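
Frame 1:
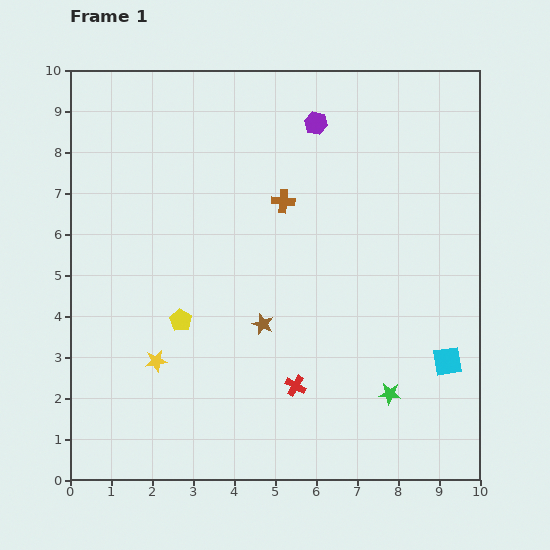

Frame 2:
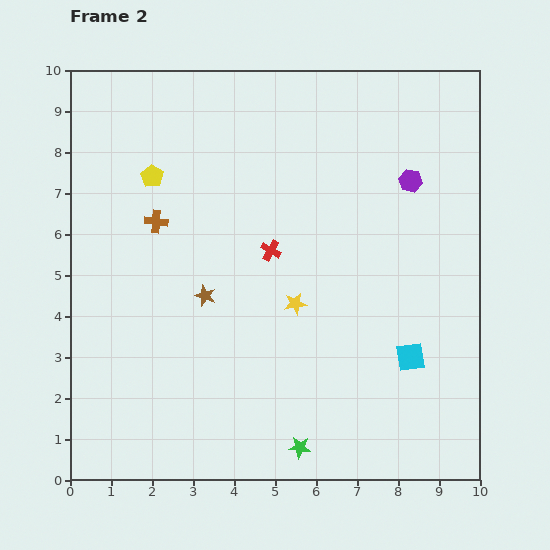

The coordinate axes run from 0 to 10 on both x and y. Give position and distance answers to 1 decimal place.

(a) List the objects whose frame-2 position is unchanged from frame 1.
none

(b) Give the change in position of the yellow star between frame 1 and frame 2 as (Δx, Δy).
(3.4, 1.4)

The yellow star was at (2.1, 2.9) in frame 1 and (5.5, 4.3) in frame 2.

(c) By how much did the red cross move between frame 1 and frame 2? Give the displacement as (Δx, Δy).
(-0.6, 3.3)

The red cross was at (5.5, 2.3) in frame 1 and (4.9, 5.6) in frame 2.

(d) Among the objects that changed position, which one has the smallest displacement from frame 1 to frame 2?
the cyan square

(moved 0.9)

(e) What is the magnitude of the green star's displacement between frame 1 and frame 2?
2.6

The green star moved from (7.8, 2.1) to (5.6, 0.8), a distance of √(2.2² + 1.3²) ≈ 2.6.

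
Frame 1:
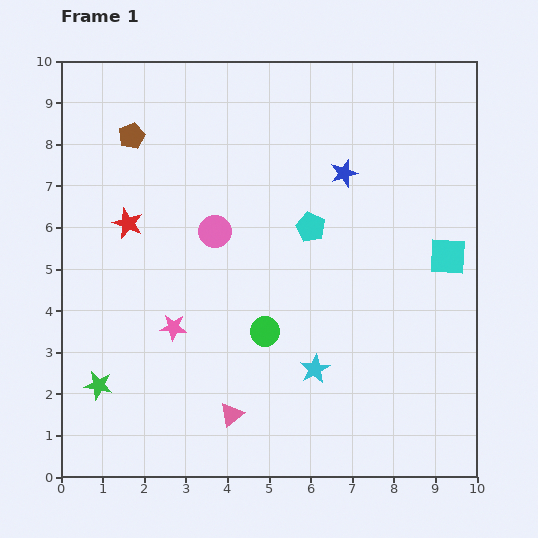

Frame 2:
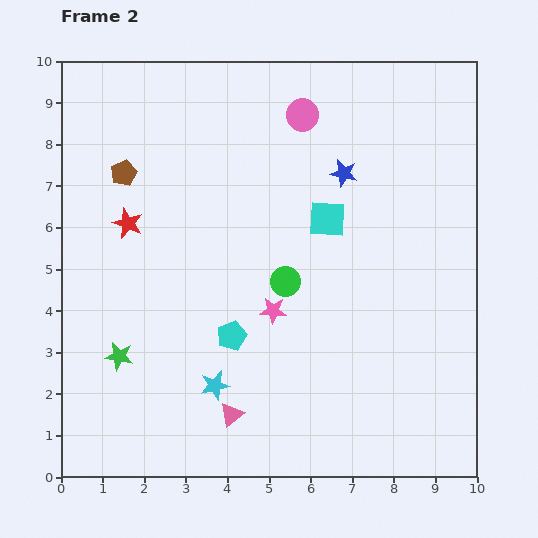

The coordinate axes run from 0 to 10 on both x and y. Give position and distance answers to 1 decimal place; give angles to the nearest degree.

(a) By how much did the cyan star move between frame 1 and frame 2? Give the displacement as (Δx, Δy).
(-2.4, -0.4)

The cyan star was at (6.1, 2.6) in frame 1 and (3.7, 2.2) in frame 2.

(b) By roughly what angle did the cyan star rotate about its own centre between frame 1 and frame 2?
16° clockwise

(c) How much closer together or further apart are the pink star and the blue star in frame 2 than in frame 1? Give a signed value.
-1.8

Distance in frame 1: 5.5. Distance in frame 2: 3.7.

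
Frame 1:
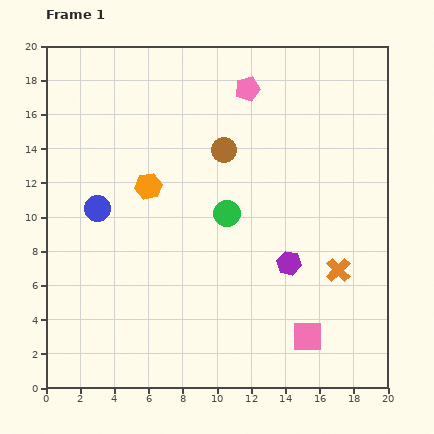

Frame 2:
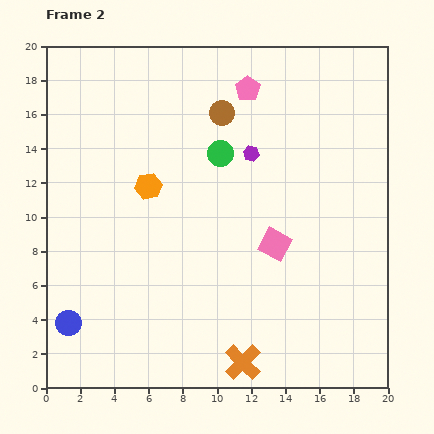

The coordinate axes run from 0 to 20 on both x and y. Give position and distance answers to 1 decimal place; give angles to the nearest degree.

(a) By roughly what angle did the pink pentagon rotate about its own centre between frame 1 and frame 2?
21° counter-clockwise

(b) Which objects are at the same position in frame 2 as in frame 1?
the orange hexagon, the pink pentagon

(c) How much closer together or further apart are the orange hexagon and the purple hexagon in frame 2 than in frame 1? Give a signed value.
-3.1

Distance in frame 1: 9.4. Distance in frame 2: 6.3.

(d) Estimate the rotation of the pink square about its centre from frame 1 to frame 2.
28° clockwise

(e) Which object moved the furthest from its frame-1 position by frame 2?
the orange cross

(moved 7.8; next 6.9)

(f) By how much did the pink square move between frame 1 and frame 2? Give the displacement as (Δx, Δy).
(-1.9, 5.4)

The pink square was at (15.3, 3.0) in frame 1 and (13.4, 8.4) in frame 2.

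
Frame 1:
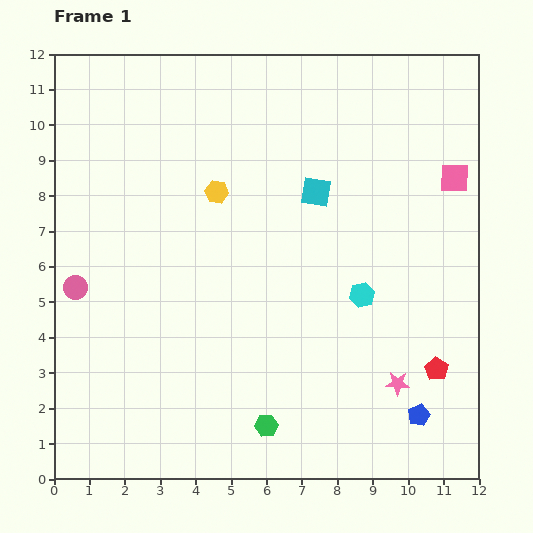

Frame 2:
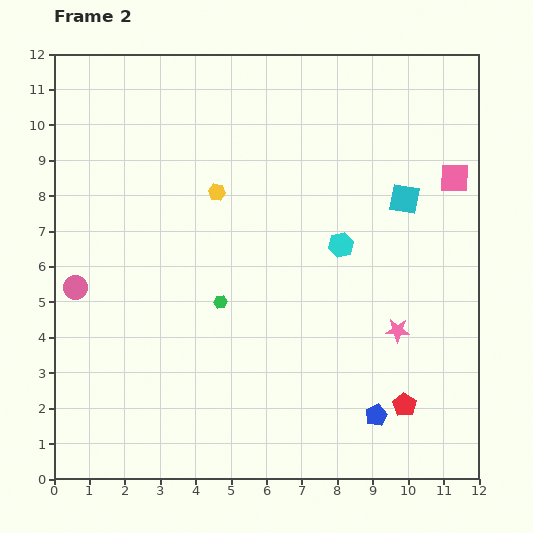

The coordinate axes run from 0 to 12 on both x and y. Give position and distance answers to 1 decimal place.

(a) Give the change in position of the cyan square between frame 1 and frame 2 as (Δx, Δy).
(2.5, -0.2)

The cyan square was at (7.4, 8.1) in frame 1 and (9.9, 7.9) in frame 2.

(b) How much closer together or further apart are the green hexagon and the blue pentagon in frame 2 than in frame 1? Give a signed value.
+1.1

Distance in frame 1: 4.3. Distance in frame 2: 5.4.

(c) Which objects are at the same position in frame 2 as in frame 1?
the pink circle, the pink square, the yellow hexagon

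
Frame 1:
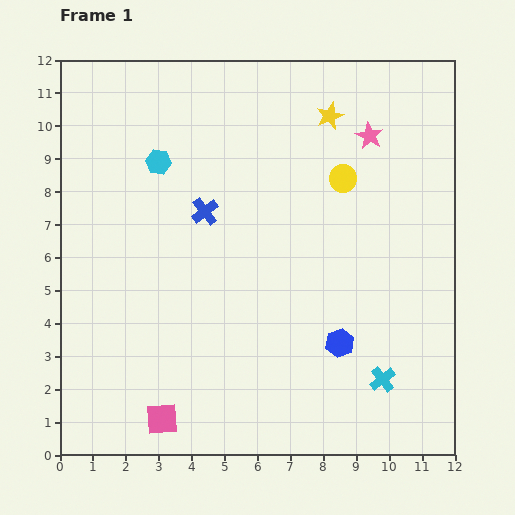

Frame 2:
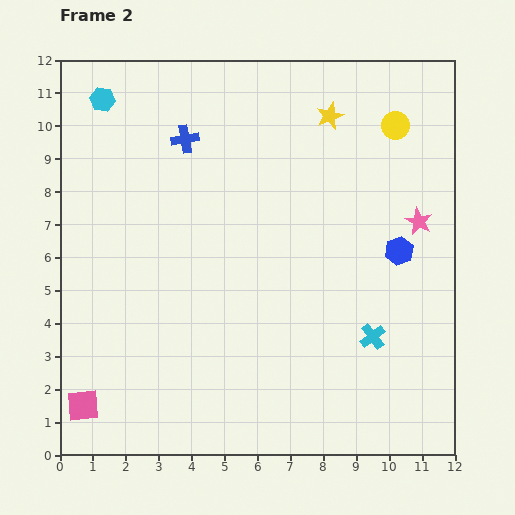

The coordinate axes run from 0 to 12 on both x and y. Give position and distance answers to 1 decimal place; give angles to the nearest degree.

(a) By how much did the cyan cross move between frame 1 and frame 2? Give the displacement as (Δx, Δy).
(-0.3, 1.3)

The cyan cross was at (9.8, 2.3) in frame 1 and (9.5, 3.6) in frame 2.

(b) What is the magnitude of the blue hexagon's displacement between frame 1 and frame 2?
3.3

The blue hexagon moved from (8.5, 3.4) to (10.3, 6.2), a distance of √(1.8² + 2.8²) ≈ 3.3.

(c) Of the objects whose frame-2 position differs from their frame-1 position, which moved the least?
the cyan cross

(moved 1.3)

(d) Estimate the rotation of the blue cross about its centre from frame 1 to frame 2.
27° clockwise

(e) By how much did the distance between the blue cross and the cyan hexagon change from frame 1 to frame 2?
+0.7

Distance in frame 1: 2.1. Distance in frame 2: 2.8.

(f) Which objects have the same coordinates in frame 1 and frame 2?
the yellow star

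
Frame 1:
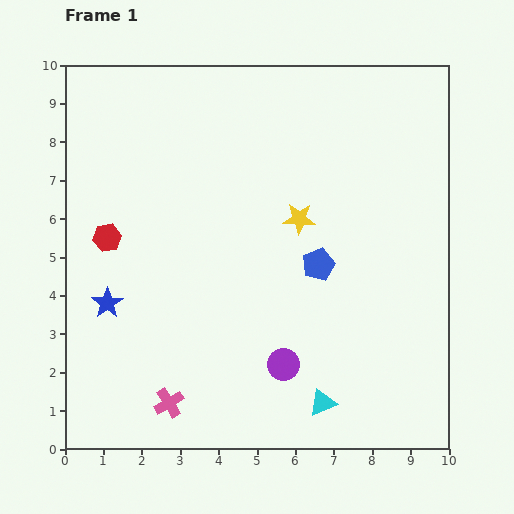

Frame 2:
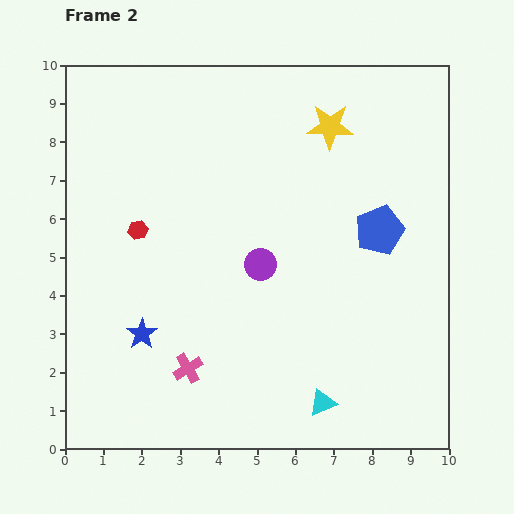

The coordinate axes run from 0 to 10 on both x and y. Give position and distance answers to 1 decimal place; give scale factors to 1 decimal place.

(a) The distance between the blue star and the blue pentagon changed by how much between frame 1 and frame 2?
+1.2

Distance in frame 1: 5.6. Distance in frame 2: 6.8.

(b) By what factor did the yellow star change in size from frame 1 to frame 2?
1.5×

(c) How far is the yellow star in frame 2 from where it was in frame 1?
2.5

The yellow star moved from (6.1, 6.0) to (6.9, 8.4), a distance of √(0.8² + 2.4²) ≈ 2.5.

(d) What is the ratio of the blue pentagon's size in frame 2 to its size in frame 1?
1.5×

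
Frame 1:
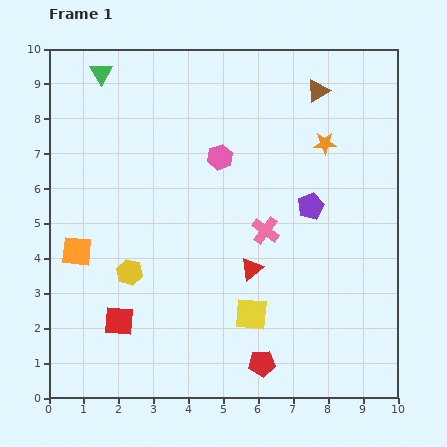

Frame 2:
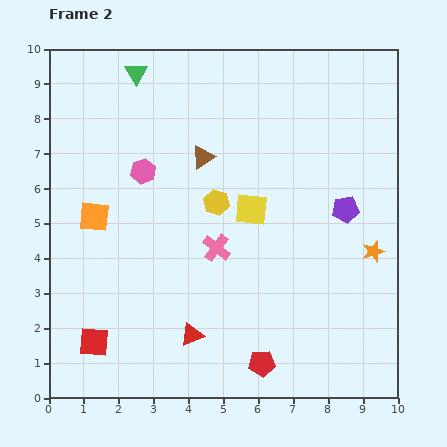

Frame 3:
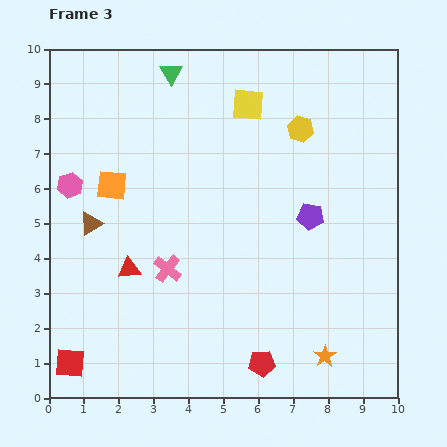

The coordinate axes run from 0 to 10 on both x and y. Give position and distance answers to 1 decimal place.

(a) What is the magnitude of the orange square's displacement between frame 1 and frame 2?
1.1

The orange square moved from (0.8, 4.2) to (1.3, 5.2), a distance of √(0.5² + 1.0²) ≈ 1.1.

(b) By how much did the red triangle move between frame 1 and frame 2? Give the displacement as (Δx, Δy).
(-1.7, -1.9)

The red triangle was at (5.8, 3.7) in frame 1 and (4.1, 1.8) in frame 2.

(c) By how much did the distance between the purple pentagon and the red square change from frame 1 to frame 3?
+1.7

Distance in frame 1: 6.4. Distance in frame 3: 8.1.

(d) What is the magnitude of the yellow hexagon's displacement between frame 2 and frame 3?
3.2

The yellow hexagon moved from (4.8, 5.6) to (7.2, 7.7), a distance of √(2.4² + 2.1²) ≈ 3.2.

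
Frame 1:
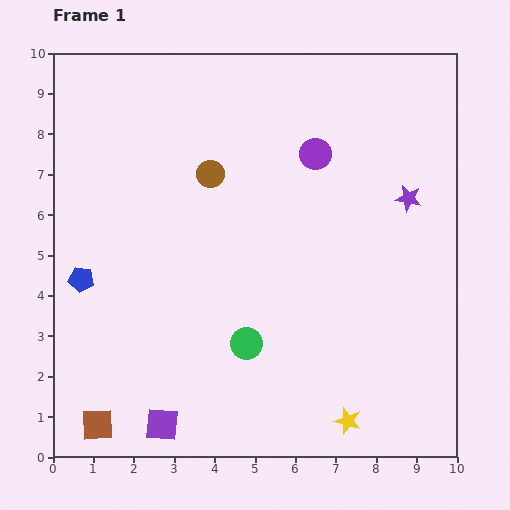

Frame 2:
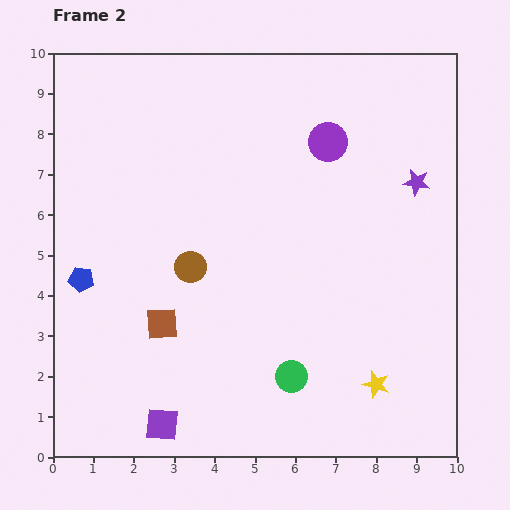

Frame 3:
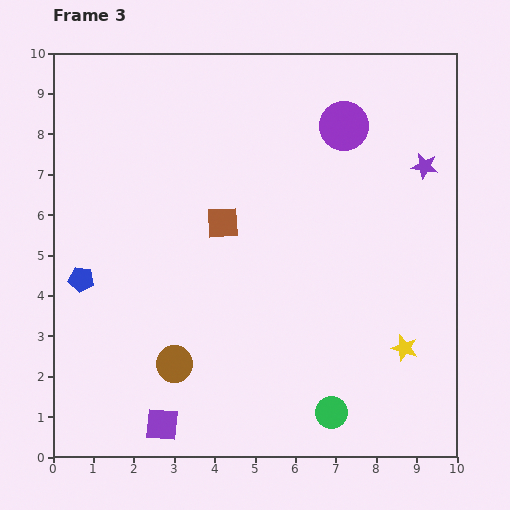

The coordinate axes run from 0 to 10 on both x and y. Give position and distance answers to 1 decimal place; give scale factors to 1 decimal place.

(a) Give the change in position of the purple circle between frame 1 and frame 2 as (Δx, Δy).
(0.3, 0.3)

The purple circle was at (6.5, 7.5) in frame 1 and (6.8, 7.8) in frame 2.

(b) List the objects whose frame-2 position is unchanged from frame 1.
the blue pentagon, the purple square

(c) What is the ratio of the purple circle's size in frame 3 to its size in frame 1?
1.6×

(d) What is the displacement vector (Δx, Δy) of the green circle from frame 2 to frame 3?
(1.0, -0.9)

The green circle was at (5.9, 2.0) in frame 2 and (6.9, 1.1) in frame 3.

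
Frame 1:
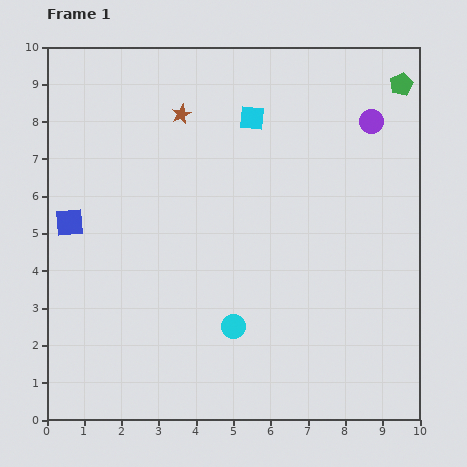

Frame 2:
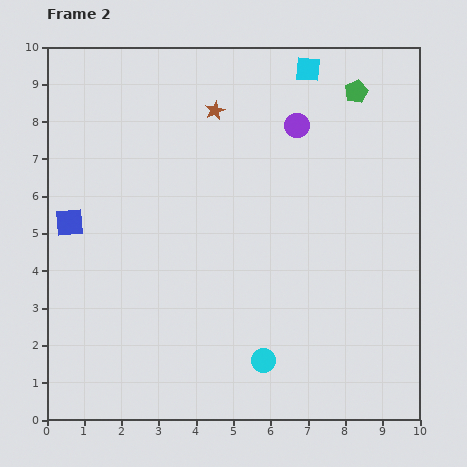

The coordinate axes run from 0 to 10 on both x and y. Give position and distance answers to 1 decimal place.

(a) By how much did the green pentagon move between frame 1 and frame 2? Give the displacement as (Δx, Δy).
(-1.2, -0.2)

The green pentagon was at (9.5, 9.0) in frame 1 and (8.3, 8.8) in frame 2.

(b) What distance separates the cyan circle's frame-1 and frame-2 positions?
1.2

The cyan circle moved from (5.0, 2.5) to (5.8, 1.6), a distance of √(0.8² + 0.9²) ≈ 1.2.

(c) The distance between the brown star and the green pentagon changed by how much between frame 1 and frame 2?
-2.2

Distance in frame 1: 6.0. Distance in frame 2: 3.8.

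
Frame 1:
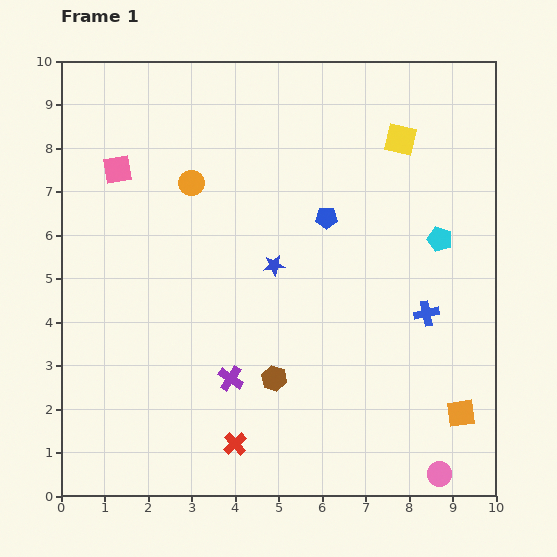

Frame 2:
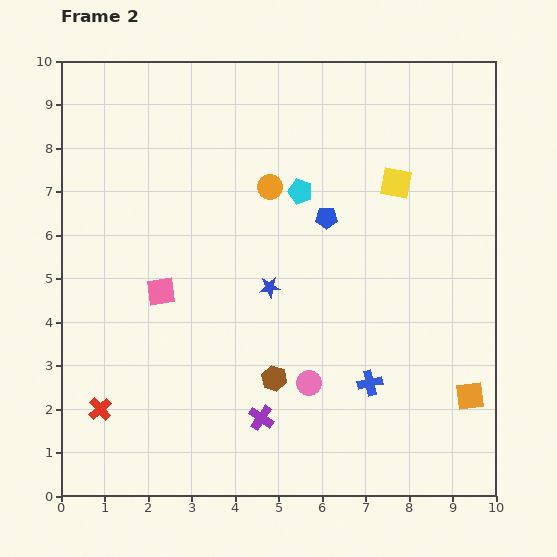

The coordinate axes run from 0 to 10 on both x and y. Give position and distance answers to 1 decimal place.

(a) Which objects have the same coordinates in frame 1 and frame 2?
the blue pentagon, the brown hexagon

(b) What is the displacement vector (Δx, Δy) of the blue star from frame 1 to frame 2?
(-0.1, -0.5)

The blue star was at (4.9, 5.3) in frame 1 and (4.8, 4.8) in frame 2.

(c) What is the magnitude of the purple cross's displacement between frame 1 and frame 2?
1.1

The purple cross moved from (3.9, 2.7) to (4.6, 1.8), a distance of √(0.7² + 0.9²) ≈ 1.1.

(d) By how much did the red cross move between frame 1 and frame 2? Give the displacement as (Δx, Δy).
(-3.1, 0.8)

The red cross was at (4.0, 1.2) in frame 1 and (0.9, 2.0) in frame 2.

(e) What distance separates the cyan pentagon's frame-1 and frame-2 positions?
3.4

The cyan pentagon moved from (8.7, 5.9) to (5.5, 7.0), a distance of √(3.2² + 1.1²) ≈ 3.4.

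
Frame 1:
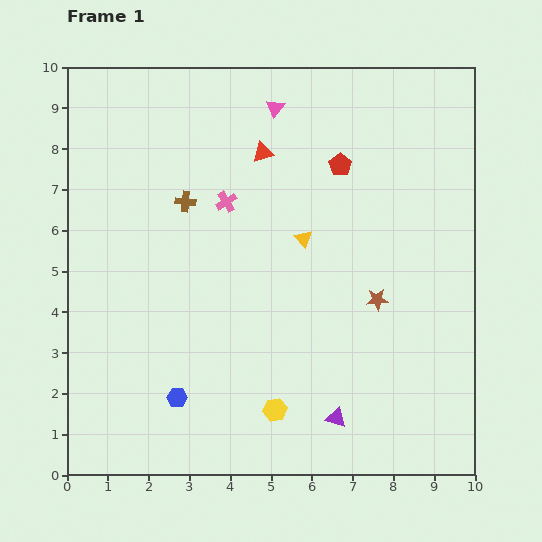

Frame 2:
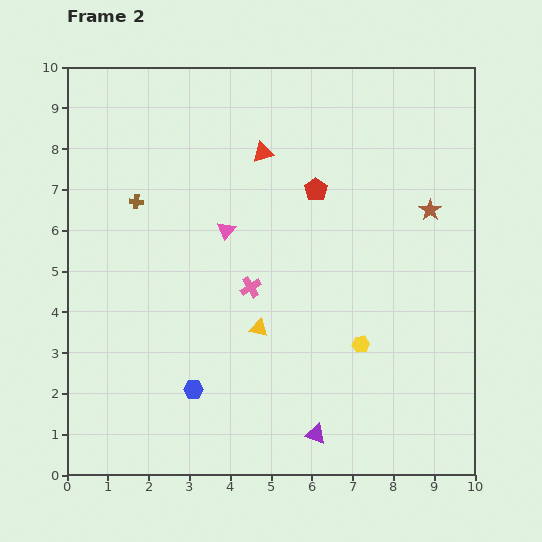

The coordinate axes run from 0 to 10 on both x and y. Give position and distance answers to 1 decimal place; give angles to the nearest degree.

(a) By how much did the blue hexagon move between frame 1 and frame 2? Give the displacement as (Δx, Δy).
(0.4, 0.2)

The blue hexagon was at (2.7, 1.9) in frame 1 and (3.1, 2.1) in frame 2.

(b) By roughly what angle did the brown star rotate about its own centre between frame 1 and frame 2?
31° counter-clockwise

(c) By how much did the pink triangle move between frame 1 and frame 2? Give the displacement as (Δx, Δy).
(-1.2, -3.0)

The pink triangle was at (5.1, 9.0) in frame 1 and (3.9, 6.0) in frame 2.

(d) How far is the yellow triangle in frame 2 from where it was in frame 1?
2.5

The yellow triangle moved from (5.8, 5.8) to (4.7, 3.6), a distance of √(1.1² + 2.2²) ≈ 2.5.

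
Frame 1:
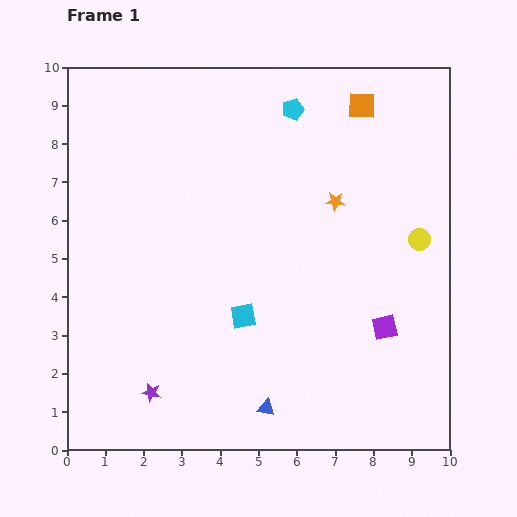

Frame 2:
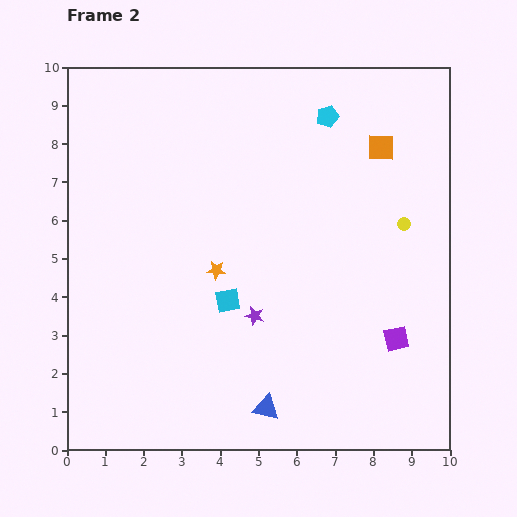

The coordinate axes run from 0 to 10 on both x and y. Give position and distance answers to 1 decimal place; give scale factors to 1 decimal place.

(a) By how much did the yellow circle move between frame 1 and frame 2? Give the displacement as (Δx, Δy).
(-0.4, 0.4)

The yellow circle was at (9.2, 5.5) in frame 1 and (8.8, 5.9) in frame 2.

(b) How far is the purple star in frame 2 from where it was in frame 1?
3.4

The purple star moved from (2.2, 1.5) to (4.9, 3.5), a distance of √(2.7² + 2.0²) ≈ 3.4.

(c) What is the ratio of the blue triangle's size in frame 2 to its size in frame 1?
1.5×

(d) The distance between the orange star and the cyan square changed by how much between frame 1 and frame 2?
-2.9

Distance in frame 1: 3.8. Distance in frame 2: 0.9.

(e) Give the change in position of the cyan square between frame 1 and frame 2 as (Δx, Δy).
(-0.4, 0.4)

The cyan square was at (4.6, 3.5) in frame 1 and (4.2, 3.9) in frame 2.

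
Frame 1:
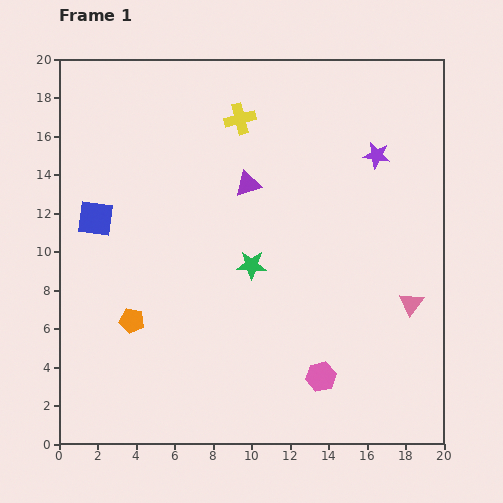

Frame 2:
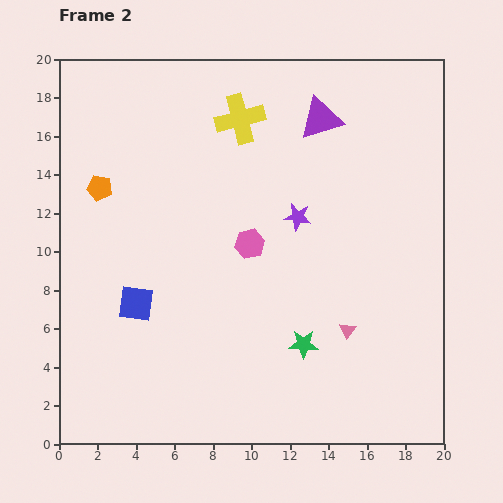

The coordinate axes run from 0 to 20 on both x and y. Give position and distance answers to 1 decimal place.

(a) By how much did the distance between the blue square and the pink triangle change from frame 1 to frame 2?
-5.9

Distance in frame 1: 17.0. Distance in frame 2: 11.1.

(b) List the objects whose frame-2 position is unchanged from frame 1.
the yellow cross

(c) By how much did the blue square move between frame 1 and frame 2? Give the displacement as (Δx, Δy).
(2.1, -4.4)

The blue square was at (1.9, 11.7) in frame 1 and (4.0, 7.3) in frame 2.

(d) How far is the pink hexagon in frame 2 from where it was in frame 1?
7.8

The pink hexagon moved from (13.6, 3.5) to (9.9, 10.4), a distance of √(3.7² + 6.9²) ≈ 7.8.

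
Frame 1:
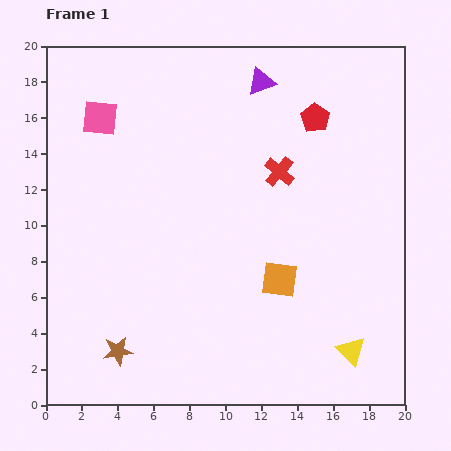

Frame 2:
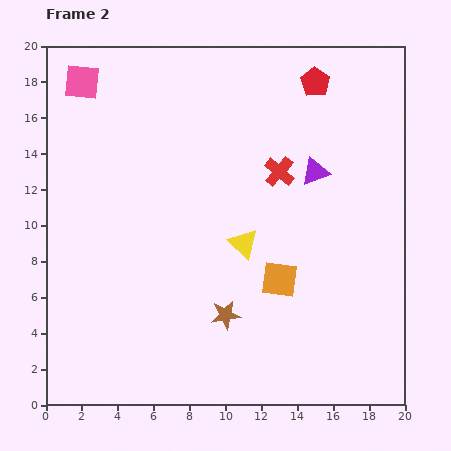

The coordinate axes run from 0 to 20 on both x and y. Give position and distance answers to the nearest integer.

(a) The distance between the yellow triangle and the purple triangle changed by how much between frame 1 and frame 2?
-10

Distance in frame 1: 16. Distance in frame 2: 6.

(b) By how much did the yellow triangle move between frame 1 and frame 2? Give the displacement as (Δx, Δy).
(-6, 6)

The yellow triangle was at (17, 3) in frame 1 and (11, 9) in frame 2.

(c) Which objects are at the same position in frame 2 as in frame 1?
the orange square, the red cross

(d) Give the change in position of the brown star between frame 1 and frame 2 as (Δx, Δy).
(6, 2)

The brown star was at (4, 3) in frame 1 and (10, 5) in frame 2.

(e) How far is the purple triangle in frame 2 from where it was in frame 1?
6

The purple triangle moved from (12, 18) to (15, 13), a distance of √(3² + 5²) ≈ 6.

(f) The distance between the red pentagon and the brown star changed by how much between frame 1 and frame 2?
-3

Distance in frame 1: 17. Distance in frame 2: 14.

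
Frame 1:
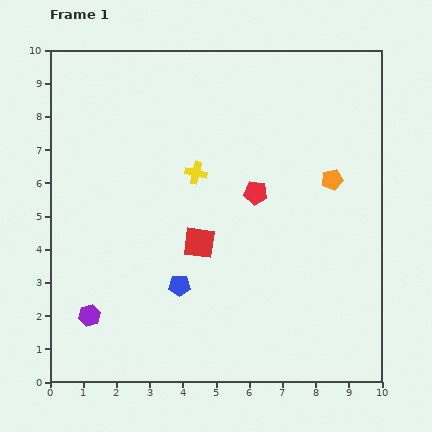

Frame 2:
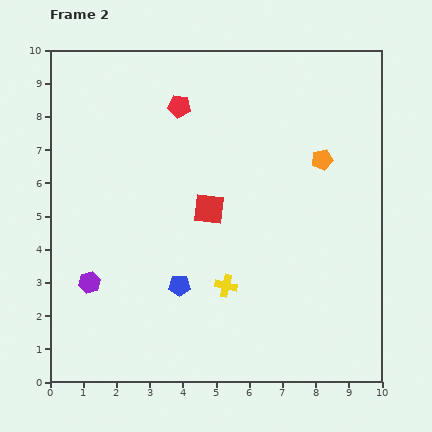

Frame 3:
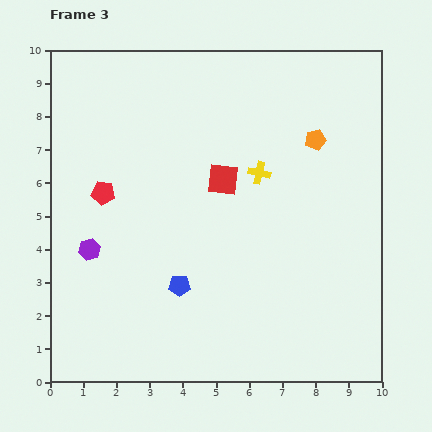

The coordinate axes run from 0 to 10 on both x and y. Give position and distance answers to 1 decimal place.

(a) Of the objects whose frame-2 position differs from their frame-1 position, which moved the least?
the orange pentagon

(moved 0.7)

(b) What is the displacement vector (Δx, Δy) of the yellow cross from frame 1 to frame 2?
(0.9, -3.4)

The yellow cross was at (4.4, 6.3) in frame 1 and (5.3, 2.9) in frame 2.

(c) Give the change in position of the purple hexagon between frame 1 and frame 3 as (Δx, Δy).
(0.0, 2.0)

The purple hexagon was at (1.2, 2.0) in frame 1 and (1.2, 4.0) in frame 3.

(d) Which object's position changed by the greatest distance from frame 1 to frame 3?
the red pentagon

(moved 4.6; next 2.0)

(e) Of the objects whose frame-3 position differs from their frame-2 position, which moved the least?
the orange pentagon

(moved 0.6)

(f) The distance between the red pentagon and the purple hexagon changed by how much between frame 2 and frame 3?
-4.2

Distance in frame 2: 5.9. Distance in frame 3: 1.7.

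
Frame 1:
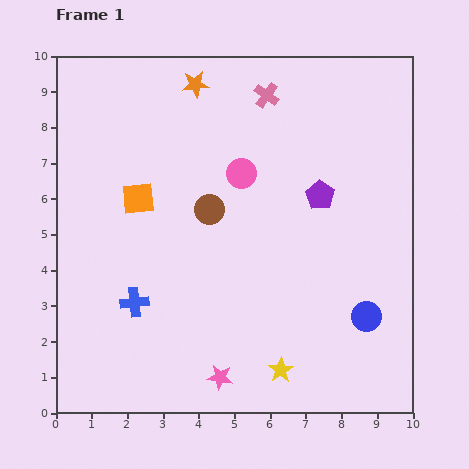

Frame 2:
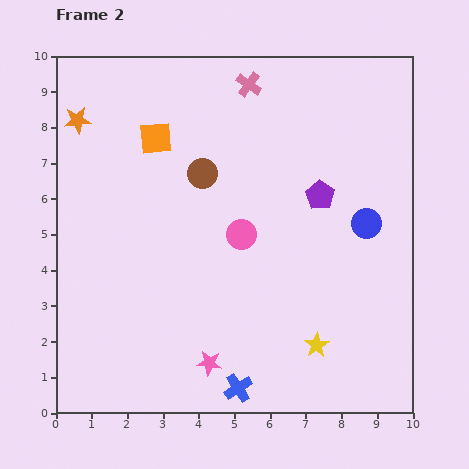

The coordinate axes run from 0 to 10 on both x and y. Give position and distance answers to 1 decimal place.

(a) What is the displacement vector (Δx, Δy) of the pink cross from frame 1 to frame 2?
(-0.5, 0.3)

The pink cross was at (5.9, 8.9) in frame 1 and (5.4, 9.2) in frame 2.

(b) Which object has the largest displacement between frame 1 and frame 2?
the blue cross

(moved 3.8; next 3.4)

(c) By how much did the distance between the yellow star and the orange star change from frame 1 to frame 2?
+0.8

Distance in frame 1: 8.4. Distance in frame 2: 9.2.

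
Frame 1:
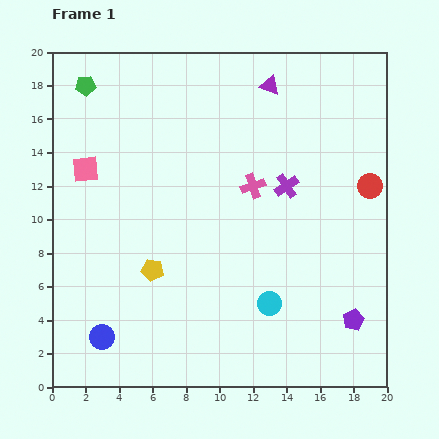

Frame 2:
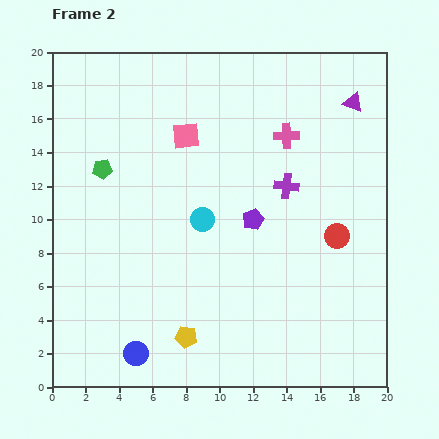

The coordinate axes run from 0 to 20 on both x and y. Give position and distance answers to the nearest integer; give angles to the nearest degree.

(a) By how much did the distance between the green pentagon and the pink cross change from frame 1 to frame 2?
-1

Distance in frame 1: 12. Distance in frame 2: 11.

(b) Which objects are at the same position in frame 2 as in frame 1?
the purple cross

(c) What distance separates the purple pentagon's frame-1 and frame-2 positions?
8

The purple pentagon moved from (18, 4) to (12, 10), a distance of √(6² + 6²) ≈ 8.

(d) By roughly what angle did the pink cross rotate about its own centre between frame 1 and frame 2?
18° clockwise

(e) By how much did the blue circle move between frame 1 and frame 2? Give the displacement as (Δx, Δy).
(2, -1)

The blue circle was at (3, 3) in frame 1 and (5, 2) in frame 2.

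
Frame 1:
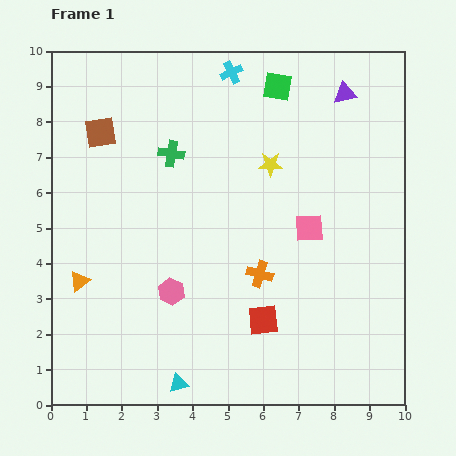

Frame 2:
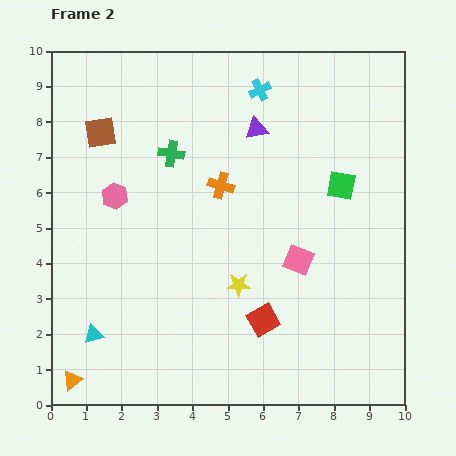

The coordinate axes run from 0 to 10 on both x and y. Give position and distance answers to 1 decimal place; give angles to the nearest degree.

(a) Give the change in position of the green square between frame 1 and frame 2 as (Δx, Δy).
(1.8, -2.8)

The green square was at (6.4, 9.0) in frame 1 and (8.2, 6.2) in frame 2.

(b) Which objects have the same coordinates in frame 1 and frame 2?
the red square, the brown square, the green cross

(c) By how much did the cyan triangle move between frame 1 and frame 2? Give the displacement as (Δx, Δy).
(-2.4, 1.4)

The cyan triangle was at (3.6, 0.6) in frame 1 and (1.2, 2.0) in frame 2.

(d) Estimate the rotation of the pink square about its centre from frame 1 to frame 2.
25° clockwise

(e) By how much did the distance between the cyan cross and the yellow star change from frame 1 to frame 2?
+2.7

Distance in frame 1: 2.8. Distance in frame 2: 5.5.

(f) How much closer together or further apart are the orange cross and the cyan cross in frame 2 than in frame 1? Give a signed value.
-2.9

Distance in frame 1: 5.8. Distance in frame 2: 2.9.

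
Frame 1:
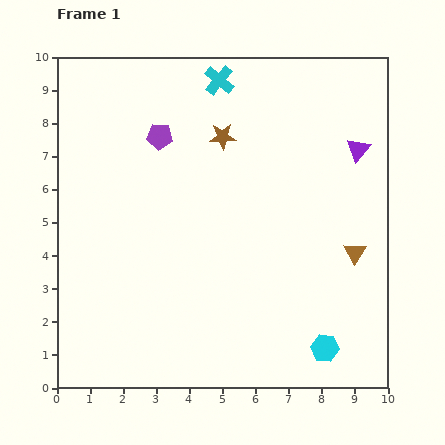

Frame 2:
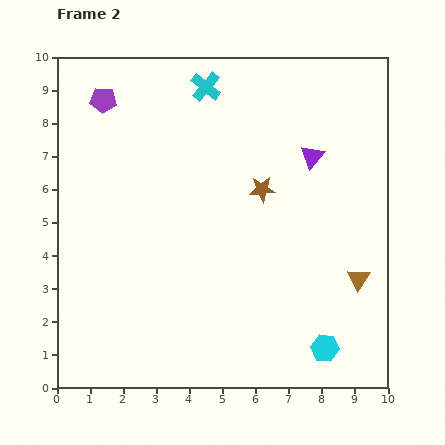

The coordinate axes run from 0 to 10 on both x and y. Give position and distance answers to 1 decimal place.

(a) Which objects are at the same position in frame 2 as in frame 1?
the cyan hexagon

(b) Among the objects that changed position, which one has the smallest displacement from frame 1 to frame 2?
the cyan cross

(moved 0.4)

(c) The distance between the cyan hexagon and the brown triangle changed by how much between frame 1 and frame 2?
-0.7

Distance in frame 1: 3.0. Distance in frame 2: 2.3.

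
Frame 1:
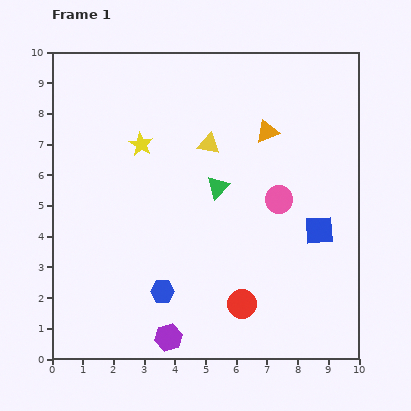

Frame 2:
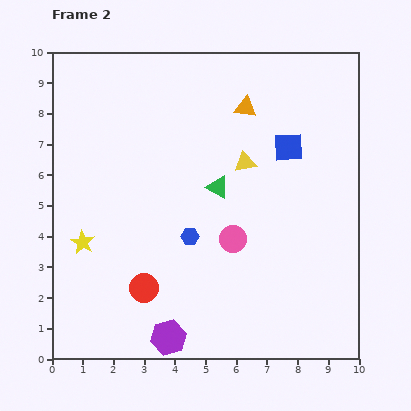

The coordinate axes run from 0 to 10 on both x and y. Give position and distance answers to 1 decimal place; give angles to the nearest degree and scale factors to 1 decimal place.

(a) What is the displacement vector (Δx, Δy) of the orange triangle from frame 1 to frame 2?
(-0.7, 0.8)

The orange triangle was at (7.0, 7.4) in frame 1 and (6.3, 8.2) in frame 2.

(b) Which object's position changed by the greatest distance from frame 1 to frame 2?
the yellow star

(moved 3.7; next 3.2)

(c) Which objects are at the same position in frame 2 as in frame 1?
the green triangle, the purple hexagon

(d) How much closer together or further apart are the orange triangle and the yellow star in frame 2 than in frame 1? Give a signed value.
+2.8

Distance in frame 1: 4.1. Distance in frame 2: 6.9.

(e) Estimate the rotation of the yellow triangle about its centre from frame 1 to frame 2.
23° counter-clockwise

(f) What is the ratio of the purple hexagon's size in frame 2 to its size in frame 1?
1.3×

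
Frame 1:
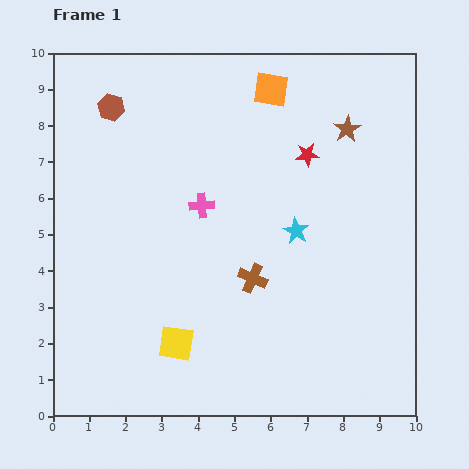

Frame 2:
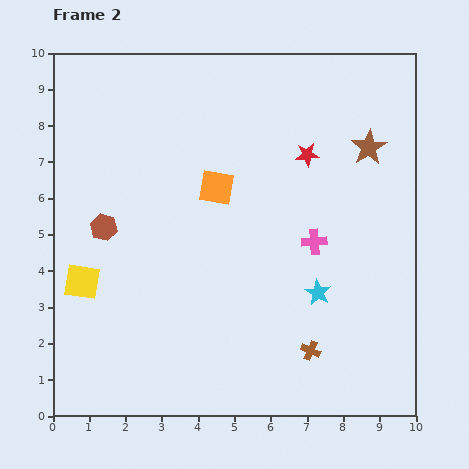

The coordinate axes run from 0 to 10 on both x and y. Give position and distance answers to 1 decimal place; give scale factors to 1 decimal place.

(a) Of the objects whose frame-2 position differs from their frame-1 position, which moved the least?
the brown star

(moved 0.8)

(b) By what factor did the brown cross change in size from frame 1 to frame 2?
0.7×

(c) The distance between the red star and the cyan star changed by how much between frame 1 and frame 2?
+1.7

Distance in frame 1: 2.1. Distance in frame 2: 3.8.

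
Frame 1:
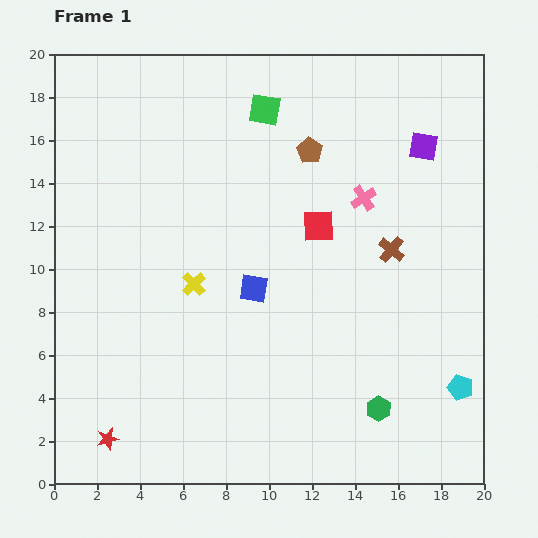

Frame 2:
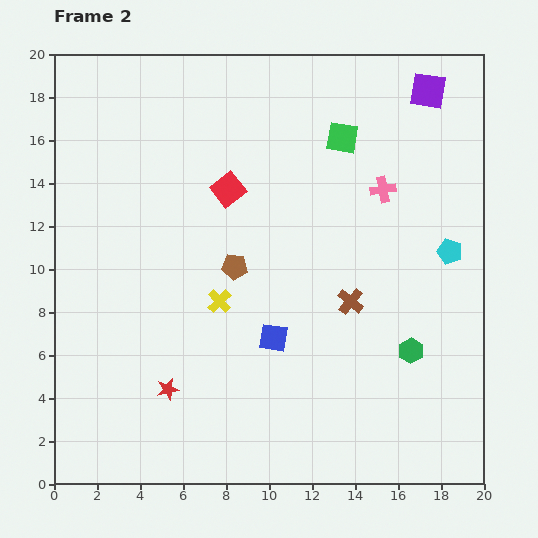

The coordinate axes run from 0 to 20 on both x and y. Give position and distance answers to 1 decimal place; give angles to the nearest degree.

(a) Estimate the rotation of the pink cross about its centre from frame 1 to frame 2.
24° clockwise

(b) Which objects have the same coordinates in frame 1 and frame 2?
none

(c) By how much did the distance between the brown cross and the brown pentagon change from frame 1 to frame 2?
-0.4

Distance in frame 1: 6.0. Distance in frame 2: 5.6.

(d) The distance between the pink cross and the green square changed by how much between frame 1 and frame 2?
-3.1

Distance in frame 1: 6.2. Distance in frame 2: 3.1.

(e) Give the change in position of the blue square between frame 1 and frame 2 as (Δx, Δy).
(0.9, -2.3)

The blue square was at (9.3, 9.1) in frame 1 and (10.2, 6.8) in frame 2.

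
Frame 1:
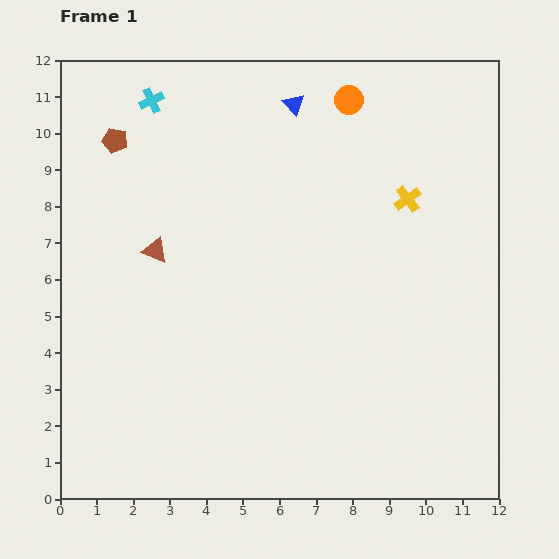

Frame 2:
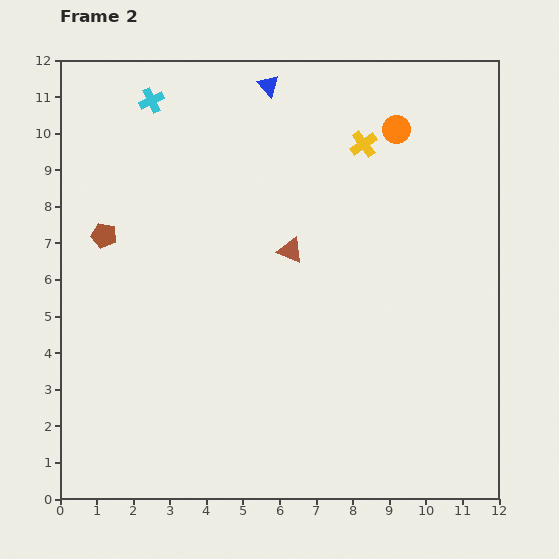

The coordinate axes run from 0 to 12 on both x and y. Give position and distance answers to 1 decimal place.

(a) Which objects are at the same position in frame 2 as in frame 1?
the cyan cross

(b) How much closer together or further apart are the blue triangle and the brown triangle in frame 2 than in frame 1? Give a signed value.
-1.0

Distance in frame 1: 5.5. Distance in frame 2: 4.5.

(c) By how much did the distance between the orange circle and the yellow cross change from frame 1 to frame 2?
-2.1

Distance in frame 1: 3.1. Distance in frame 2: 1.0.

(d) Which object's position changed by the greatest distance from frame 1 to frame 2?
the brown triangle

(moved 3.7; next 2.6)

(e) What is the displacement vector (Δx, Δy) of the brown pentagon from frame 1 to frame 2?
(-0.3, -2.6)

The brown pentagon was at (1.5, 9.8) in frame 1 and (1.2, 7.2) in frame 2.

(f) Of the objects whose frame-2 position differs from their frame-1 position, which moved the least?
the blue triangle

(moved 0.9)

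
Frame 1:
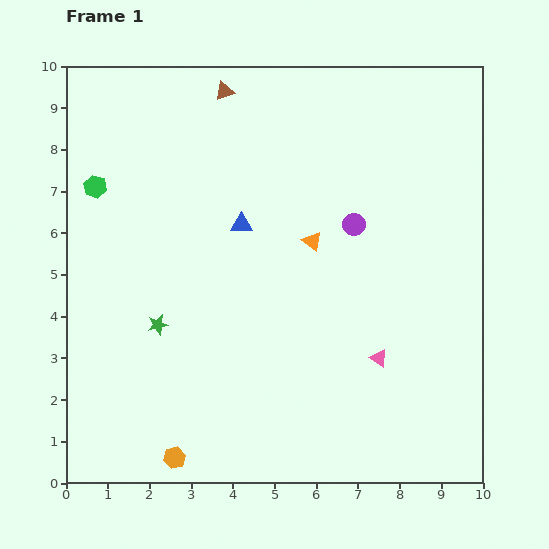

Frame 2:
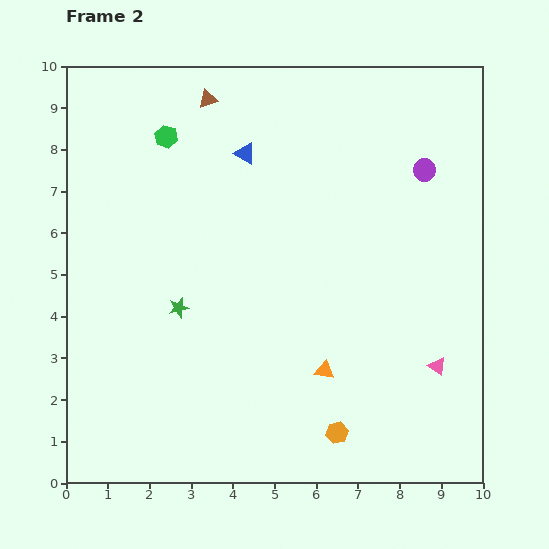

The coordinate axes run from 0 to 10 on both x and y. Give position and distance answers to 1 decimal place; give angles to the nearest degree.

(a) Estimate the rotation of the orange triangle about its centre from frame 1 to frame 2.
31° counter-clockwise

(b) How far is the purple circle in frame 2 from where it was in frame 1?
2.1

The purple circle moved from (6.9, 6.2) to (8.6, 7.5), a distance of √(1.7² + 1.3²) ≈ 2.1.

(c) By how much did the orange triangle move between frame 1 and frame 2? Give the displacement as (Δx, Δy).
(0.3, -3.1)

The orange triangle was at (5.9, 5.8) in frame 1 and (6.2, 2.7) in frame 2.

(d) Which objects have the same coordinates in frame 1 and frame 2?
none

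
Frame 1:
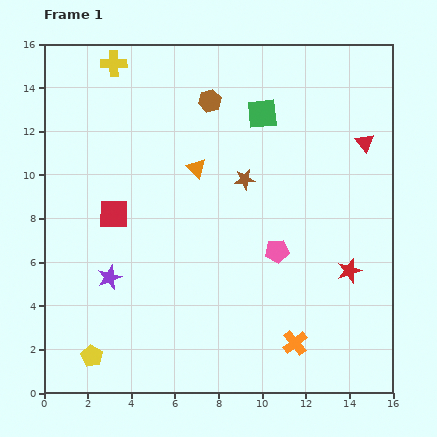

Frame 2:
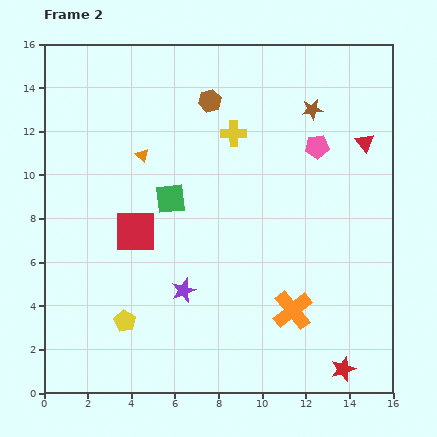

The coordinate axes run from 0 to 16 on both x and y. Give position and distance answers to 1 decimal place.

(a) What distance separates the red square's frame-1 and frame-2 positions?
1.3

The red square moved from (3.2, 8.2) to (4.2, 7.4), a distance of √(1.0² + 0.8²) ≈ 1.3.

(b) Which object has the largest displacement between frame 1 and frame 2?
the yellow cross

(moved 6.4; next 5.7)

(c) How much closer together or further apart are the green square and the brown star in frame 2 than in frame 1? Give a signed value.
+4.6

Distance in frame 1: 3.1. Distance in frame 2: 7.7.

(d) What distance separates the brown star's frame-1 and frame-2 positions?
4.5

The brown star moved from (9.2, 9.8) to (12.3, 13.0), a distance of √(3.1² + 3.2²) ≈ 4.5.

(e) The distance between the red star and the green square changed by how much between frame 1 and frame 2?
+2.9

Distance in frame 1: 8.2. Distance in frame 2: 11.1.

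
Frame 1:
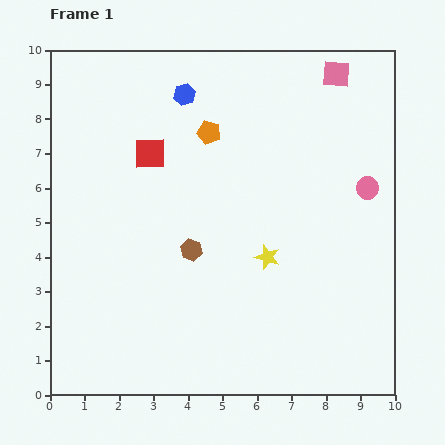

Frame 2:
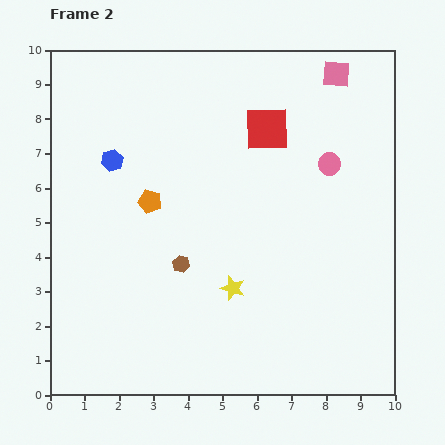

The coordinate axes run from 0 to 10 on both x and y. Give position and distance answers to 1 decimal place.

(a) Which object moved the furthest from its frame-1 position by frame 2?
the red square

(moved 3.5; next 2.8)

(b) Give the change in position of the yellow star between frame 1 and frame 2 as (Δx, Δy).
(-1.0, -0.9)

The yellow star was at (6.3, 4.0) in frame 1 and (5.3, 3.1) in frame 2.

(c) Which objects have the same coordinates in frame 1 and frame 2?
the pink square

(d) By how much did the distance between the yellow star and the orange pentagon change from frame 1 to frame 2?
-0.5

Distance in frame 1: 4.0. Distance in frame 2: 3.5.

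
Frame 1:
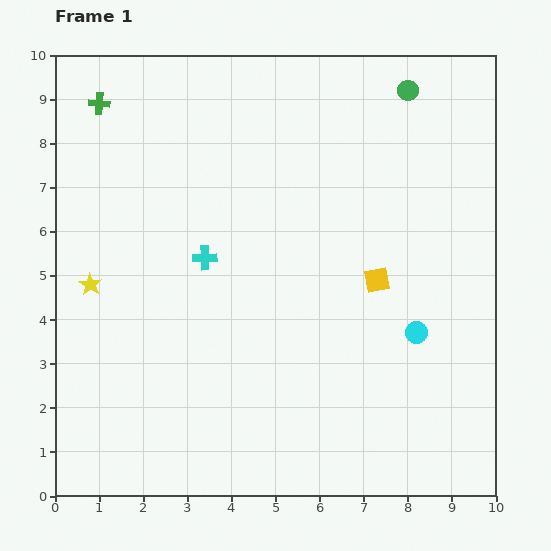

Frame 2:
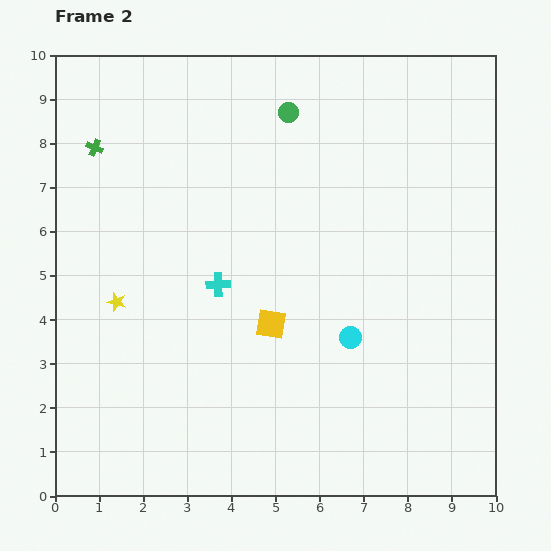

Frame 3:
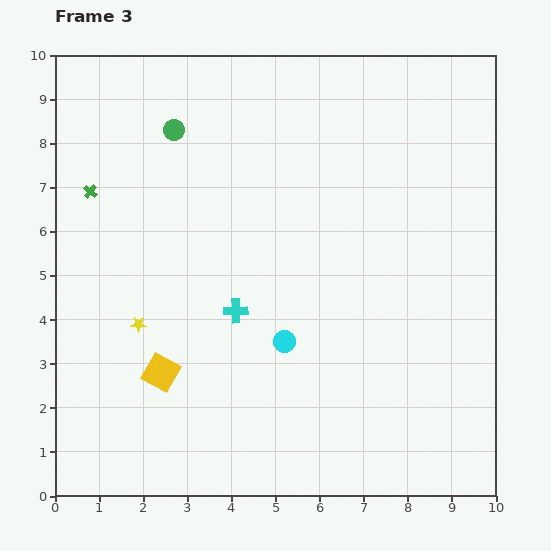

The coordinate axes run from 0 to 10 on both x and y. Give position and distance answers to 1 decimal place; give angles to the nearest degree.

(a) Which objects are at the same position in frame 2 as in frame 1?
none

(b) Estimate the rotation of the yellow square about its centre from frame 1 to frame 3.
39° clockwise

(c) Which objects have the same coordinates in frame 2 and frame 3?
none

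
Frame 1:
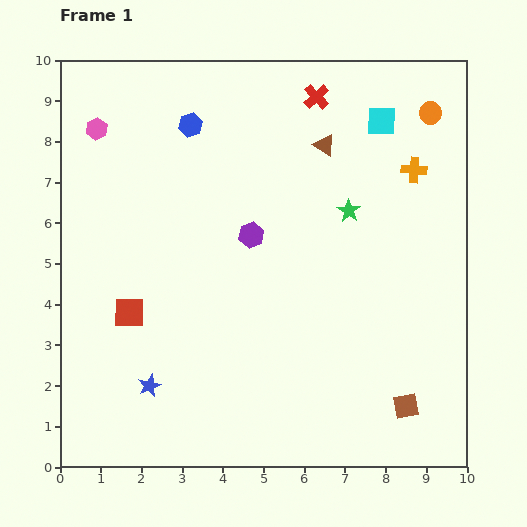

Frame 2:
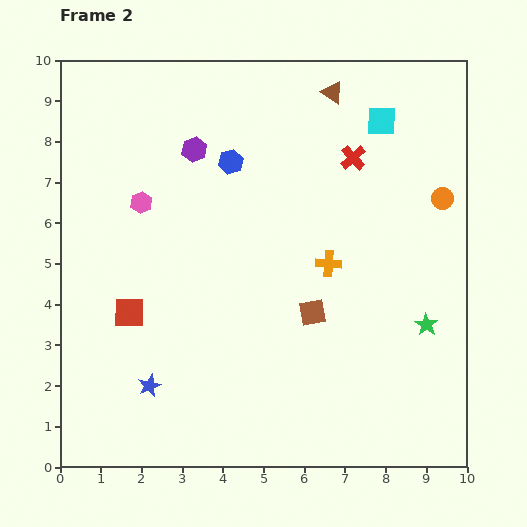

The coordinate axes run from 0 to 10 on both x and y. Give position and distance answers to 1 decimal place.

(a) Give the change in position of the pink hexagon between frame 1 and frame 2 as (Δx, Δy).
(1.1, -1.8)

The pink hexagon was at (0.9, 8.3) in frame 1 and (2.0, 6.5) in frame 2.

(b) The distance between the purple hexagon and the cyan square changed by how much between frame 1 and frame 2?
+0.4

Distance in frame 1: 4.3. Distance in frame 2: 4.7.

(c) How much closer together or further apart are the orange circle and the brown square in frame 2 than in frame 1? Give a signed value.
-2.9

Distance in frame 1: 7.2. Distance in frame 2: 4.3.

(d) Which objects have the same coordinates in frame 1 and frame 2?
the blue star, the cyan square, the red square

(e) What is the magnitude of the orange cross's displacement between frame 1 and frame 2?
3.1

The orange cross moved from (8.7, 7.3) to (6.6, 5.0), a distance of √(2.1² + 2.3²) ≈ 3.1.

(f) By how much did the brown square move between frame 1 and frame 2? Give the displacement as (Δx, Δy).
(-2.3, 2.3)

The brown square was at (8.5, 1.5) in frame 1 and (6.2, 3.8) in frame 2.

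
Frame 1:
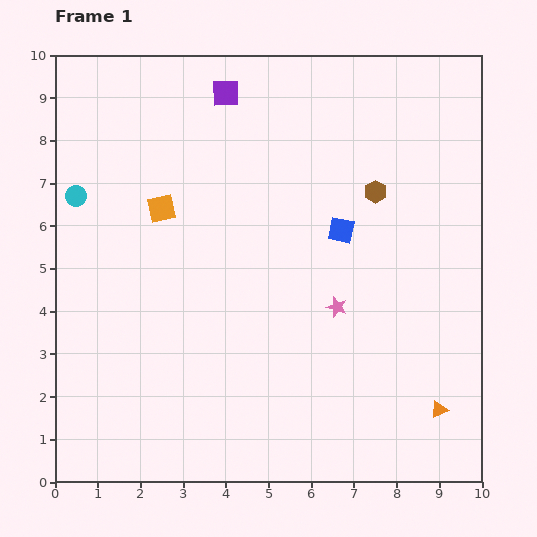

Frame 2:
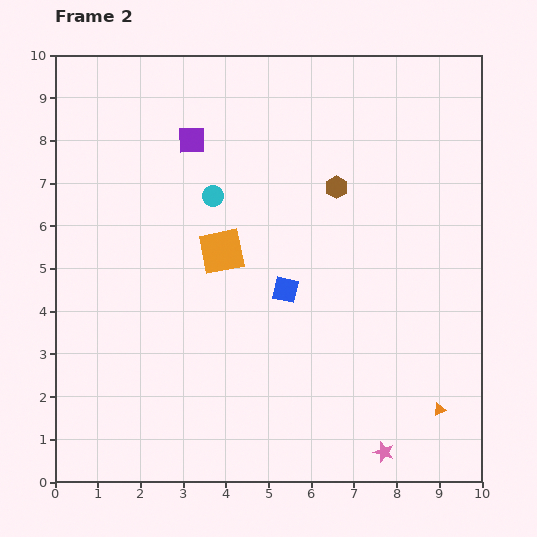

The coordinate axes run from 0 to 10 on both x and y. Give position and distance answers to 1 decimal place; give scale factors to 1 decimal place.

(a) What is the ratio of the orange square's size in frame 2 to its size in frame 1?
1.6×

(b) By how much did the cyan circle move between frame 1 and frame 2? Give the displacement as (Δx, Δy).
(3.2, 0.0)

The cyan circle was at (0.5, 6.7) in frame 1 and (3.7, 6.7) in frame 2.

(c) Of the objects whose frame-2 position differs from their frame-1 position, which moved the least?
the brown hexagon

(moved 0.9)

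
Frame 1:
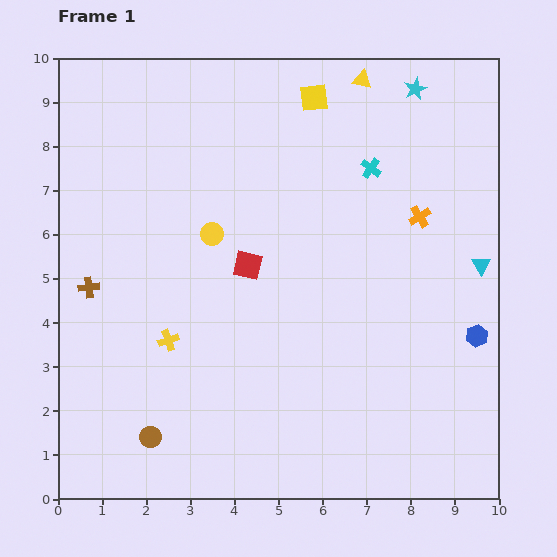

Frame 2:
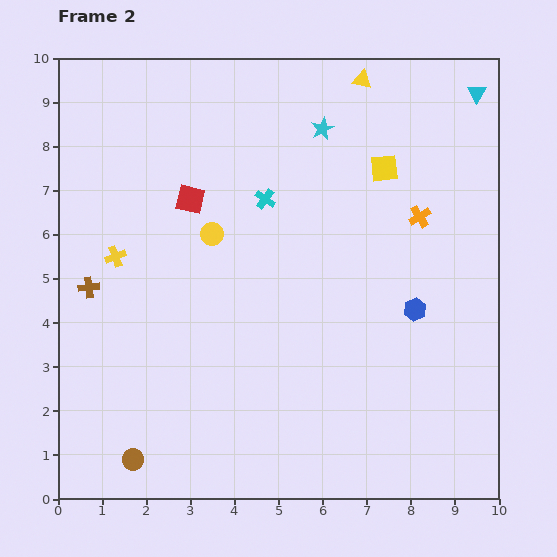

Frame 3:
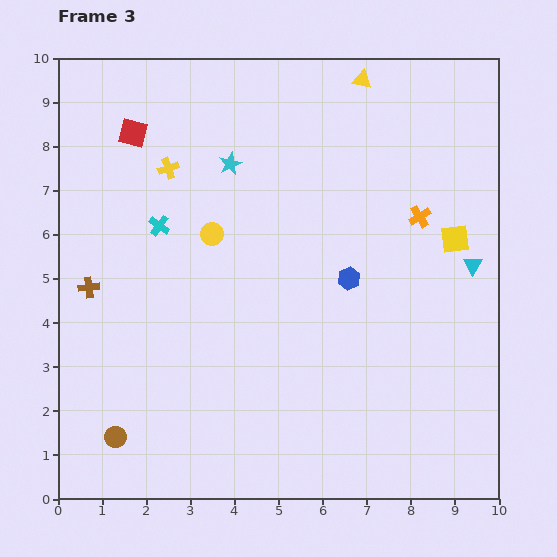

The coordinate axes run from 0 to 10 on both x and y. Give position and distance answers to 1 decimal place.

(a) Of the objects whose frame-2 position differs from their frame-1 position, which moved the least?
the brown circle

(moved 0.6)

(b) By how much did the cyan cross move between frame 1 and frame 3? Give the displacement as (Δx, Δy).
(-4.8, -1.3)

The cyan cross was at (7.1, 7.5) in frame 1 and (2.3, 6.2) in frame 3.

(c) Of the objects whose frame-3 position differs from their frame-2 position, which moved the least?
the brown circle

(moved 0.6)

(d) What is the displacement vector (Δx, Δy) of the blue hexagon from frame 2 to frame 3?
(-1.5, 0.7)

The blue hexagon was at (8.1, 4.3) in frame 2 and (6.6, 5.0) in frame 3.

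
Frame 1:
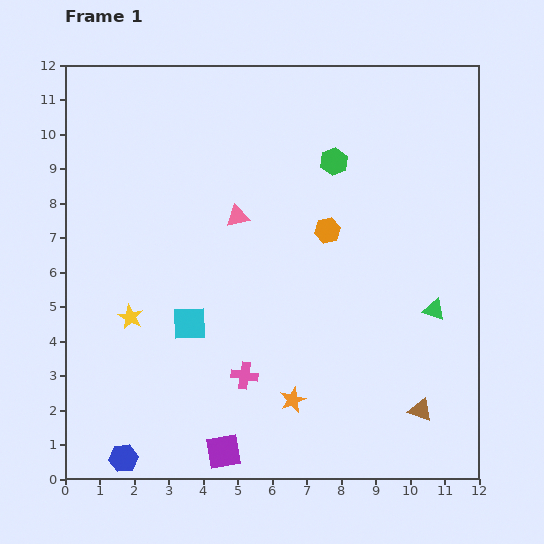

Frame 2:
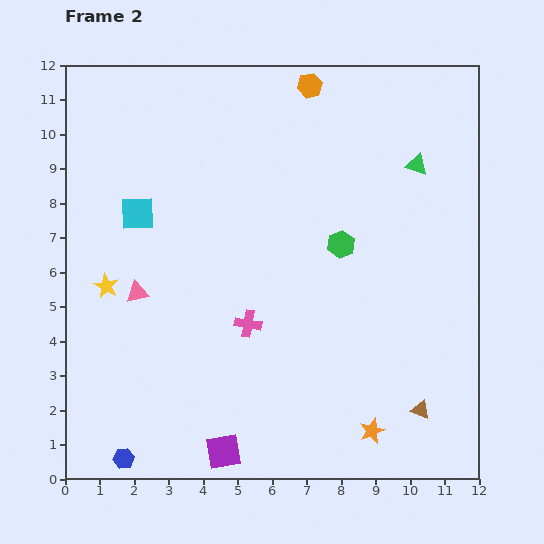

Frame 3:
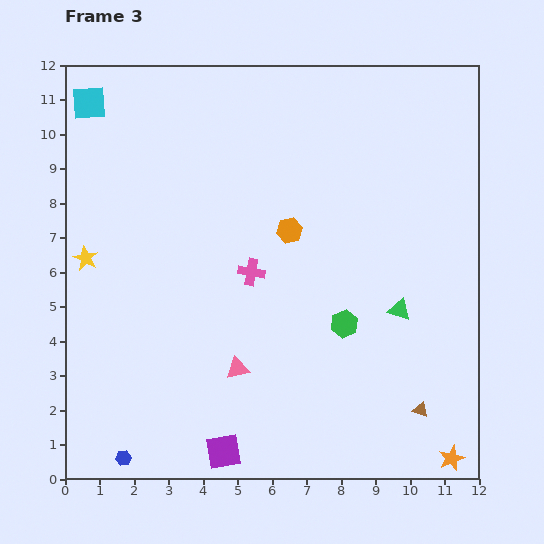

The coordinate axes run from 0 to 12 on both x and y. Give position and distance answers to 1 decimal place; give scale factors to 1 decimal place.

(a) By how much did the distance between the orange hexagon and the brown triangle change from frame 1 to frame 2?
+4.0

Distance in frame 1: 5.9. Distance in frame 2: 9.9.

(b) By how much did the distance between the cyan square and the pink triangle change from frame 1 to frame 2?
-1.1

Distance in frame 1: 3.4. Distance in frame 2: 2.3.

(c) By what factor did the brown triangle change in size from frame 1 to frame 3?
0.7×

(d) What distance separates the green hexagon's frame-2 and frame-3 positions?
2.3

The green hexagon moved from (8.0, 6.8) to (8.1, 4.5), a distance of √(0.1² + 2.3²) ≈ 2.3.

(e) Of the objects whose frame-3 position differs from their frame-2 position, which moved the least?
the yellow star

(moved 1.0)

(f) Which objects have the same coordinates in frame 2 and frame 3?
the purple square, the brown triangle, the blue hexagon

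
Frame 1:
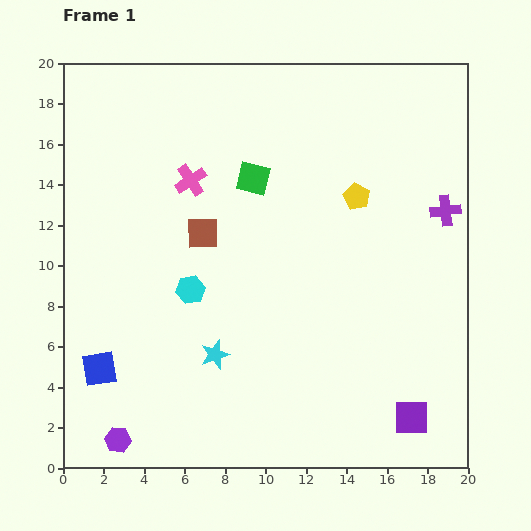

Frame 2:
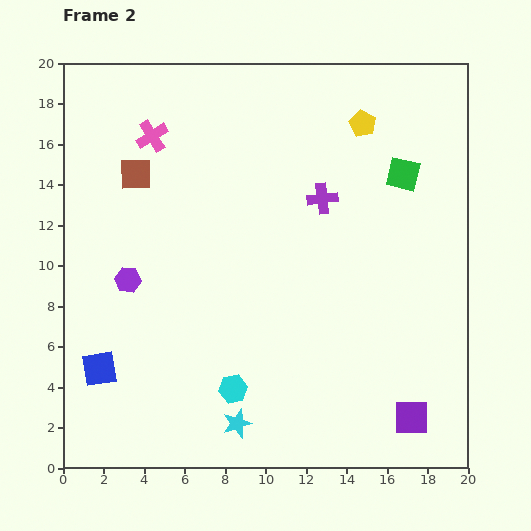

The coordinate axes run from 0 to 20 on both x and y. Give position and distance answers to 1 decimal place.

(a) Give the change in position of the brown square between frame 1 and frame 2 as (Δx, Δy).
(-3.3, 2.9)

The brown square was at (6.9, 11.6) in frame 1 and (3.6, 14.5) in frame 2.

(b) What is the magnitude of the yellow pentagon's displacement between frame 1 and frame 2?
3.6

The yellow pentagon moved from (14.5, 13.4) to (14.8, 17.0), a distance of √(0.3² + 3.6²) ≈ 3.6.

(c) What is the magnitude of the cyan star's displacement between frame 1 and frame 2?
3.6

The cyan star moved from (7.5, 5.6) to (8.6, 2.2), a distance of √(1.1² + 3.4²) ≈ 3.6.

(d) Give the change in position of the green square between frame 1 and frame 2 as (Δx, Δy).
(7.4, 0.2)

The green square was at (9.4, 14.3) in frame 1 and (16.8, 14.5) in frame 2.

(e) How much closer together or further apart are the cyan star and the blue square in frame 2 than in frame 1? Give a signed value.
+1.6

Distance in frame 1: 5.7. Distance in frame 2: 7.3.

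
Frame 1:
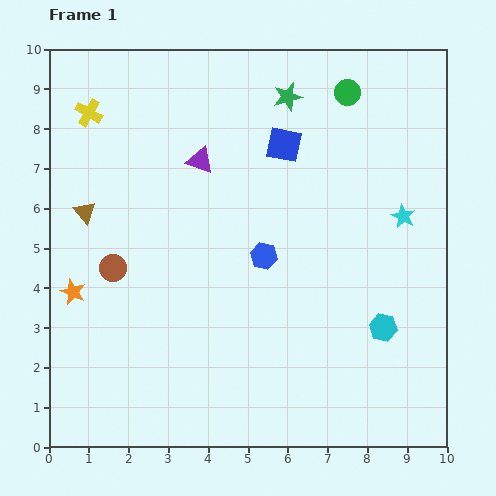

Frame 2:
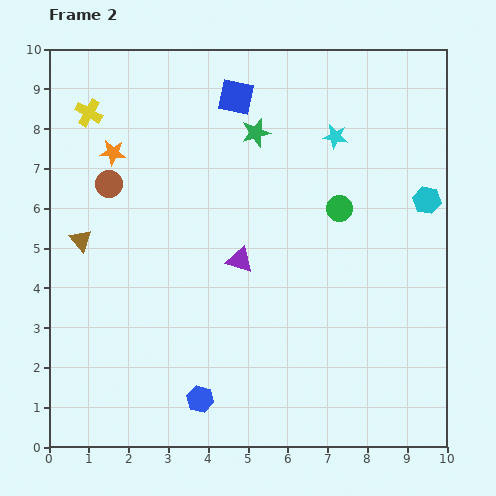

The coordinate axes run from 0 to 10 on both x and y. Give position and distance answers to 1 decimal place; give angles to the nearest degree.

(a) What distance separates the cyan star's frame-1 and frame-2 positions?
2.6

The cyan star moved from (8.9, 5.8) to (7.2, 7.8), a distance of √(1.7² + 2.0²) ≈ 2.6.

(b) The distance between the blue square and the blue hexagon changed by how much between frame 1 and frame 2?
+4.9

Distance in frame 1: 2.8. Distance in frame 2: 7.7.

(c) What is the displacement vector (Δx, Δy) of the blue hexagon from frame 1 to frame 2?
(-1.6, -3.6)

The blue hexagon was at (5.4, 4.8) in frame 1 and (3.8, 1.2) in frame 2.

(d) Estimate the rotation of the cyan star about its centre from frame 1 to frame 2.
17° counter-clockwise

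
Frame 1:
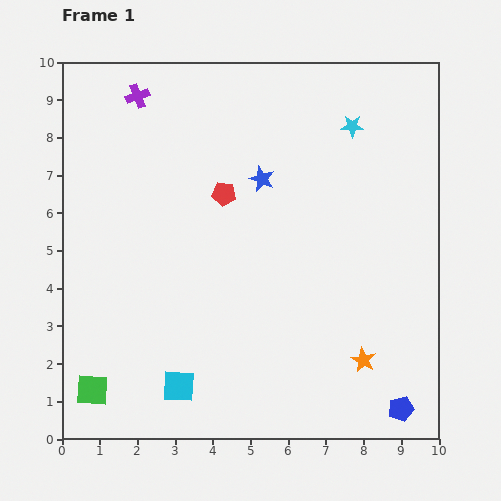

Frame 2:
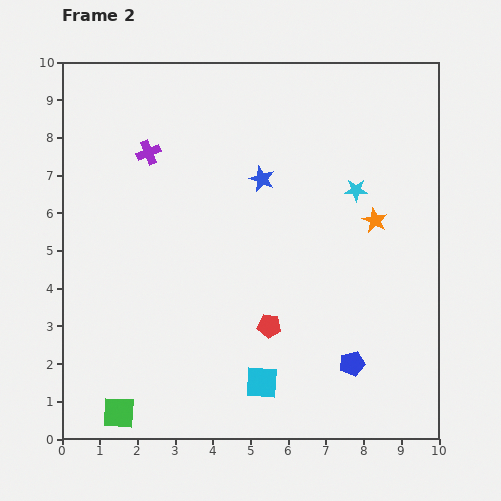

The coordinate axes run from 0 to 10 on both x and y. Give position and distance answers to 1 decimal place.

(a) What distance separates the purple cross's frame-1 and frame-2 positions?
1.5

The purple cross moved from (2.0, 9.1) to (2.3, 7.6), a distance of √(0.3² + 1.5²) ≈ 1.5.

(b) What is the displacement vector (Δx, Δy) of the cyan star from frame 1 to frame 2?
(0.1, -1.7)

The cyan star was at (7.7, 8.3) in frame 1 and (7.8, 6.6) in frame 2.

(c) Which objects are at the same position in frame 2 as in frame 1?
the blue star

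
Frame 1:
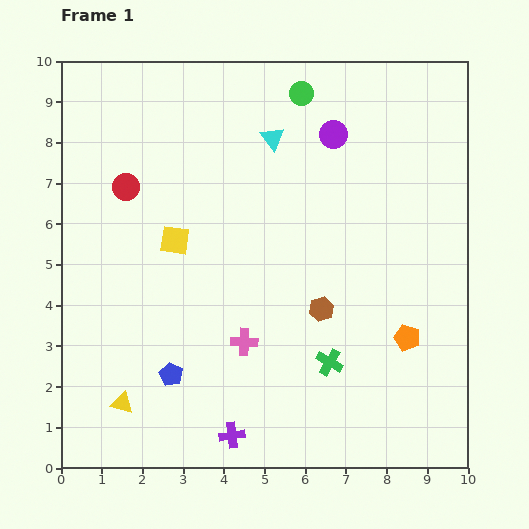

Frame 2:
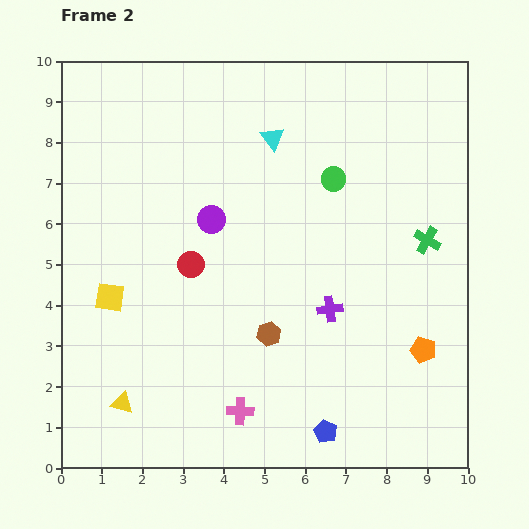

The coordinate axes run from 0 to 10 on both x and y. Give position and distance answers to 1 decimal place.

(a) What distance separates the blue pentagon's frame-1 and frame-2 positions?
4.0

The blue pentagon moved from (2.7, 2.3) to (6.5, 0.9), a distance of √(3.8² + 1.4²) ≈ 4.0.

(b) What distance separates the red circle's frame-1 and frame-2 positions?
2.5

The red circle moved from (1.6, 6.9) to (3.2, 5.0), a distance of √(1.6² + 1.9²) ≈ 2.5.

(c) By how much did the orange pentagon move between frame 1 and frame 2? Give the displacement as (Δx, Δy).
(0.4, -0.3)

The orange pentagon was at (8.5, 3.2) in frame 1 and (8.9, 2.9) in frame 2.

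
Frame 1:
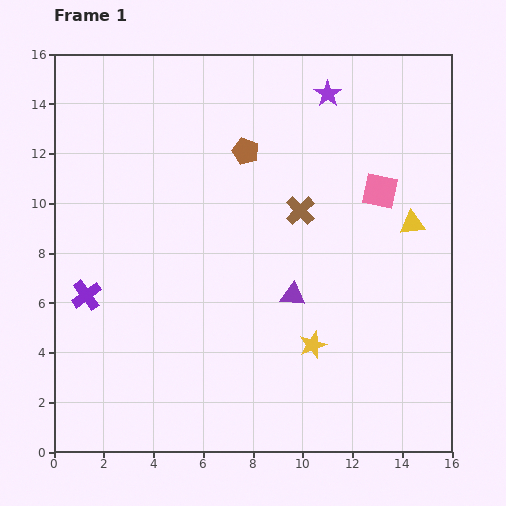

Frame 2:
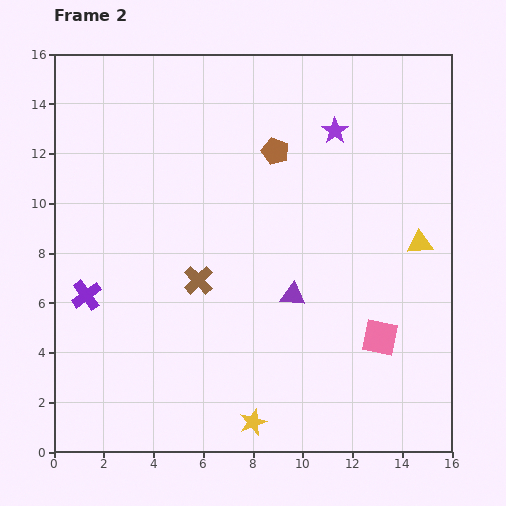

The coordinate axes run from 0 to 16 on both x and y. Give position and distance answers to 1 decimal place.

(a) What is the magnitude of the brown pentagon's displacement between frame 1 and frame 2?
1.2

The brown pentagon moved from (7.7, 12.1) to (8.9, 12.1), a distance of √(1.2² + 0.0²) ≈ 1.2.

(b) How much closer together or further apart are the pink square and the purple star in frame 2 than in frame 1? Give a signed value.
+4.1

Distance in frame 1: 4.4. Distance in frame 2: 8.5.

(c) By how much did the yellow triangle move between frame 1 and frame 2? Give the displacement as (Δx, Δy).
(0.3, -0.8)

The yellow triangle was at (14.4, 9.2) in frame 1 and (14.7, 8.4) in frame 2.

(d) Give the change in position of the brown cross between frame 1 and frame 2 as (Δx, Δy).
(-4.1, -2.8)

The brown cross was at (9.9, 9.7) in frame 1 and (5.8, 6.9) in frame 2.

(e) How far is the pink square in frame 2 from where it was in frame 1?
5.9

The pink square moved from (13.1, 10.5) to (13.1, 4.6), a distance of √(0.0² + 5.9²) ≈ 5.9.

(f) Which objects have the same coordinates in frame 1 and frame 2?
the purple cross, the purple triangle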